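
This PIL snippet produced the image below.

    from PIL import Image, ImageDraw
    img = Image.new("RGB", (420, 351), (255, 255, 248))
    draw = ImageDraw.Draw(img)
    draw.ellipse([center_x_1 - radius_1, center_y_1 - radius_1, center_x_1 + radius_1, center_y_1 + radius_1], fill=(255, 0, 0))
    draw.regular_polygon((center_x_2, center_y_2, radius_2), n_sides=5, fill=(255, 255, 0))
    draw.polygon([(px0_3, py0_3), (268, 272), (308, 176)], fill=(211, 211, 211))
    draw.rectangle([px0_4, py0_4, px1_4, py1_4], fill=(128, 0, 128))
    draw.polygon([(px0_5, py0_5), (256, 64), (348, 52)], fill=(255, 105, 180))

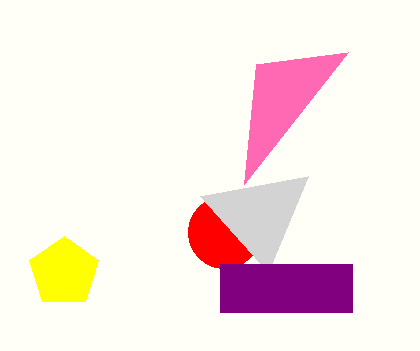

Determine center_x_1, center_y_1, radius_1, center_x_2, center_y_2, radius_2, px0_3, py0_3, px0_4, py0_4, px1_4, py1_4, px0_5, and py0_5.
center_x_1 = 224; center_y_1 = 232; radius_1 = 36; center_x_2 = 64; center_y_2 = 272; radius_2 = 36; px0_3 = 200; py0_3 = 196; px0_4 = 220; py0_4 = 264; px1_4 = 352; py1_4 = 312; px0_5 = 244; py0_5 = 184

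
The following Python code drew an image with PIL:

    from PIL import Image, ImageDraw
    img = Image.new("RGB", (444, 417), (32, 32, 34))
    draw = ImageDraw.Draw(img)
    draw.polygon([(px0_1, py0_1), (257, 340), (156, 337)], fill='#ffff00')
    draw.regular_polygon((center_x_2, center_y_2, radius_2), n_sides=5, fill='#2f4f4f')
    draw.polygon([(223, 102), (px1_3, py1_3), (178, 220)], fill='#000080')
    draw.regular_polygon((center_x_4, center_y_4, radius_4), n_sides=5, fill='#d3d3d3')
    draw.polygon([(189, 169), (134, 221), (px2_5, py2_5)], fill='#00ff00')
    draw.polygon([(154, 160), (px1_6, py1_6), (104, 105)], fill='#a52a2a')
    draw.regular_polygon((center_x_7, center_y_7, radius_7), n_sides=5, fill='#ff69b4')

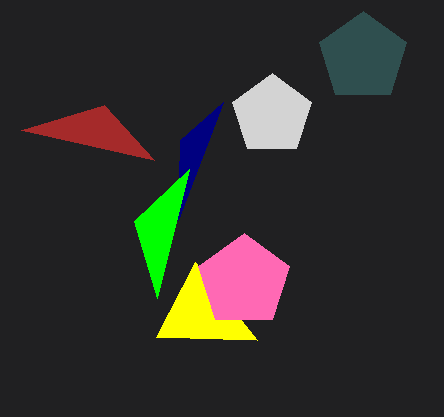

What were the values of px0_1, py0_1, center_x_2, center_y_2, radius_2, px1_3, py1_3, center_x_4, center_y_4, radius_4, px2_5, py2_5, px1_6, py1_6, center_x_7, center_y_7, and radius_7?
px0_1 = 195
py0_1 = 262
center_x_2 = 363
center_y_2 = 57
radius_2 = 46
px1_3 = 180
py1_3 = 140
center_x_4 = 272
center_y_4 = 115
radius_4 = 42
px2_5 = 157
py2_5 = 298
px1_6 = 21
py1_6 = 130
center_x_7 = 244
center_y_7 = 281
radius_7 = 48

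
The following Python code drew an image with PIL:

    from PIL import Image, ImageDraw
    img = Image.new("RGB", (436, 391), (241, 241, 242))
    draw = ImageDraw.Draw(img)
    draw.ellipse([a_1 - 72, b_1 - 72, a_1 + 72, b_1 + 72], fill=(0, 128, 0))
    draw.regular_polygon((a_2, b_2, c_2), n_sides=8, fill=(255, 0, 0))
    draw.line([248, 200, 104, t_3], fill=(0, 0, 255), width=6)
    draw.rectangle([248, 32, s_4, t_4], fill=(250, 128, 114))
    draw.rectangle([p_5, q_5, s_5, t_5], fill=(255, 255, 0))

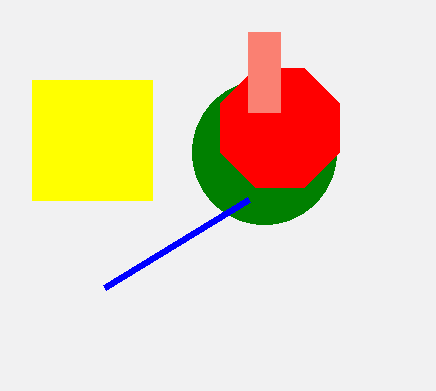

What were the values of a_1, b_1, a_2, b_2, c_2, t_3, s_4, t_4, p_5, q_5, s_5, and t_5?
a_1 = 264
b_1 = 152
a_2 = 280
b_2 = 128
c_2 = 64
t_3 = 288
s_4 = 280
t_4 = 112
p_5 = 32
q_5 = 80
s_5 = 152
t_5 = 200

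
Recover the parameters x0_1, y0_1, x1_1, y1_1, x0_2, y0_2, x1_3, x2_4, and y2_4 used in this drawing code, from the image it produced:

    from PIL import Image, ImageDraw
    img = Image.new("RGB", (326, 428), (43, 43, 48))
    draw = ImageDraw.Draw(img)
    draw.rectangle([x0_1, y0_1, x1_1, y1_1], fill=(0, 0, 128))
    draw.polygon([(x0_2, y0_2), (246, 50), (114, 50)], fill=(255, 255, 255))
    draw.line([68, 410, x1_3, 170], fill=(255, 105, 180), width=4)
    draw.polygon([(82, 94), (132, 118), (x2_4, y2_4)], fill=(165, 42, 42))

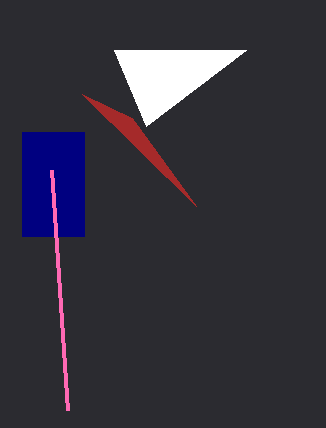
x0_1 = 22; y0_1 = 132; x1_1 = 84; y1_1 = 236; x0_2 = 146; y0_2 = 126; x1_3 = 52; x2_4 = 196; y2_4 = 206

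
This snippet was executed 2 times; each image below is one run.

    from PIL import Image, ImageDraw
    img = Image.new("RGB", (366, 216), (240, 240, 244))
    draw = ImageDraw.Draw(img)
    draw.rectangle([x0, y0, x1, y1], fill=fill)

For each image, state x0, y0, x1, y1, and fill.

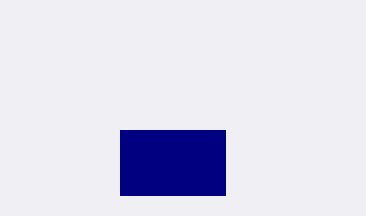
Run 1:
x0 = 120, y0 = 130, x1 = 225, y1 = 195, fill = 'navy'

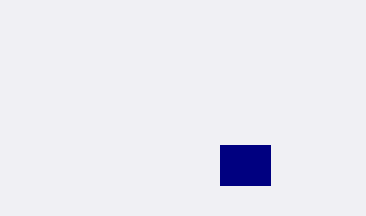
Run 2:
x0 = 220
y0 = 145
x1 = 270
y1 = 185
fill = 'navy'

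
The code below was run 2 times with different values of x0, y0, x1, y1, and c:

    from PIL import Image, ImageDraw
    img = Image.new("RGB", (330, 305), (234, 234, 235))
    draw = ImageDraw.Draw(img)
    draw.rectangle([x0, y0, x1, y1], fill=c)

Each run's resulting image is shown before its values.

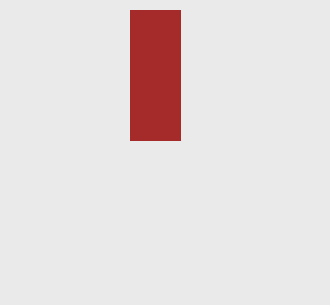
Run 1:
x0 = 130; y0 = 10; x1 = 180; y1 = 140; c = 'brown'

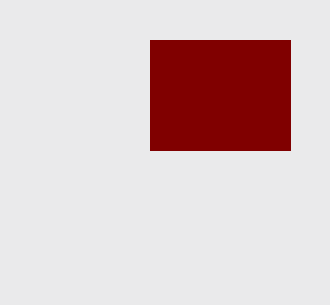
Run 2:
x0 = 150, y0 = 40, x1 = 290, y1 = 150, c = 'maroon'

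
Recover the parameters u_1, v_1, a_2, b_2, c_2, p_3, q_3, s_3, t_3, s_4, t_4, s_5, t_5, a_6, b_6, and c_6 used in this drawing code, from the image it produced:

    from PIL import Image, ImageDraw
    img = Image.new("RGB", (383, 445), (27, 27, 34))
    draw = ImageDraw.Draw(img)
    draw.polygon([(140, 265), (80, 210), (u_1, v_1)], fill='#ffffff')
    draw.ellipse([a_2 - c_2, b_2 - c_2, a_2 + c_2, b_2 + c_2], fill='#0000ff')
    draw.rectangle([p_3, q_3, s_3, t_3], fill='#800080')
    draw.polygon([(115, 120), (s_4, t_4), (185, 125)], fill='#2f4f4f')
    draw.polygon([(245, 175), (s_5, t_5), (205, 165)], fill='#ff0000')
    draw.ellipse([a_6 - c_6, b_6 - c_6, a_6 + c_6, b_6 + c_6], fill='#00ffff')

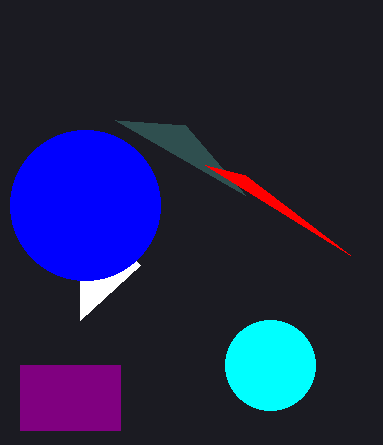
u_1 = 80
v_1 = 320
a_2 = 85
b_2 = 205
c_2 = 75
p_3 = 20
q_3 = 365
s_3 = 120
t_3 = 430
s_4 = 245
t_4 = 195
s_5 = 350
t_5 = 255
a_6 = 270
b_6 = 365
c_6 = 45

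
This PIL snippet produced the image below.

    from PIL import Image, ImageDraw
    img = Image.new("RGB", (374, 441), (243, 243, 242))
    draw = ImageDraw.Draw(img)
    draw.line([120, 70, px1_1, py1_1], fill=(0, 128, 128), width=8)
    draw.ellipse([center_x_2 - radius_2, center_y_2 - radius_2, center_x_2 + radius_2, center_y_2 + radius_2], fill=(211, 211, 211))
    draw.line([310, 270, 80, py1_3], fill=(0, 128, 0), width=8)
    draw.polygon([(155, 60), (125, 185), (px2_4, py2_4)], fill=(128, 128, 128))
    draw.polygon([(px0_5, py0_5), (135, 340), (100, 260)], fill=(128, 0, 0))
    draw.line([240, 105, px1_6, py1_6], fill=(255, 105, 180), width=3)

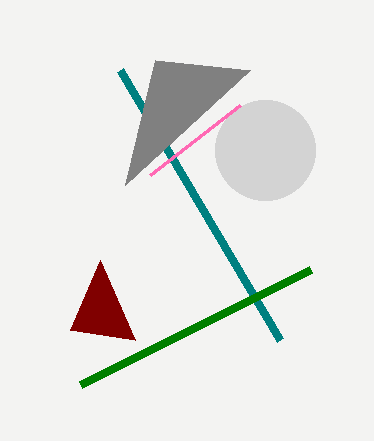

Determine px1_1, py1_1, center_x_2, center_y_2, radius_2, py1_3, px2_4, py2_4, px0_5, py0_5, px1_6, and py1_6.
px1_1 = 280
py1_1 = 340
center_x_2 = 265
center_y_2 = 150
radius_2 = 50
py1_3 = 385
px2_4 = 250
py2_4 = 70
px0_5 = 70
py0_5 = 330
px1_6 = 150
py1_6 = 175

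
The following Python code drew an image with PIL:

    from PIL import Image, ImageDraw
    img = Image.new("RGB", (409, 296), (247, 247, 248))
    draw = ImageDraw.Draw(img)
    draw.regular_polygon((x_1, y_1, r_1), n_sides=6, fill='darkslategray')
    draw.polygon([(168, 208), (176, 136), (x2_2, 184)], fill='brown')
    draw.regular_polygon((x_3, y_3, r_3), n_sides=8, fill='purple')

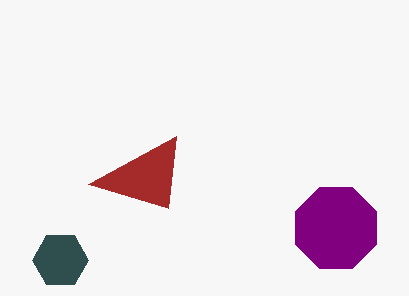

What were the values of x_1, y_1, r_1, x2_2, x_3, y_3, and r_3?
x_1 = 60; y_1 = 260; r_1 = 28; x2_2 = 88; x_3 = 336; y_3 = 228; r_3 = 44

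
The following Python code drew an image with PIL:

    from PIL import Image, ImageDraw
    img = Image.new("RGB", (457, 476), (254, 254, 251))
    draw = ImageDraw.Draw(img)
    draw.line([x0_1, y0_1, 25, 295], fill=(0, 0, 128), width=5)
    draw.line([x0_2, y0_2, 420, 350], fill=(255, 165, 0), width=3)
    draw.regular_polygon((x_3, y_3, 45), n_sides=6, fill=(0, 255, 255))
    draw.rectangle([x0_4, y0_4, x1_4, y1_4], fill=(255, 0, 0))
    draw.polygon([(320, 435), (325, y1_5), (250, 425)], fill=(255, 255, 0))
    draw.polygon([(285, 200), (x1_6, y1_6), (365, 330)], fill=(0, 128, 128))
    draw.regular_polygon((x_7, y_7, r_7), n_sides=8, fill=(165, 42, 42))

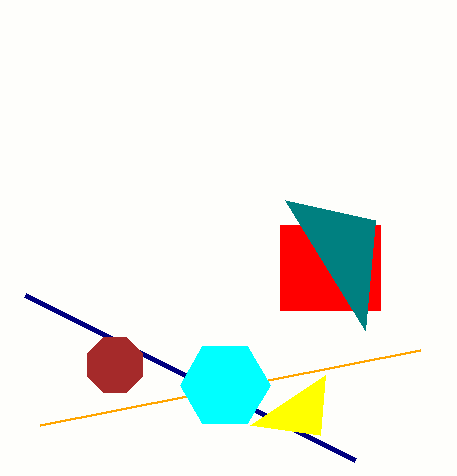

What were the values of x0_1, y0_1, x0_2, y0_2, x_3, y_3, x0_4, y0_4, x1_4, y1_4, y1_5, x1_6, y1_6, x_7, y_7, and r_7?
x0_1 = 355
y0_1 = 460
x0_2 = 40
y0_2 = 425
x_3 = 225
y_3 = 385
x0_4 = 280
y0_4 = 225
x1_4 = 380
y1_4 = 310
y1_5 = 375
x1_6 = 375
y1_6 = 220
x_7 = 115
y_7 = 365
r_7 = 30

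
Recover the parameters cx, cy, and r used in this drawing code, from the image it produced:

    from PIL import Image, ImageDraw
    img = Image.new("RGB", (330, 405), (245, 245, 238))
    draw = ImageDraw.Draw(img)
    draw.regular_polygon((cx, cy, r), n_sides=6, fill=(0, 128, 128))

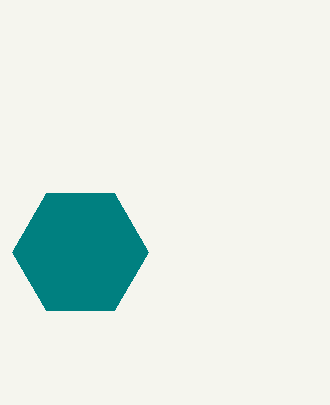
cx = 80
cy = 252
r = 68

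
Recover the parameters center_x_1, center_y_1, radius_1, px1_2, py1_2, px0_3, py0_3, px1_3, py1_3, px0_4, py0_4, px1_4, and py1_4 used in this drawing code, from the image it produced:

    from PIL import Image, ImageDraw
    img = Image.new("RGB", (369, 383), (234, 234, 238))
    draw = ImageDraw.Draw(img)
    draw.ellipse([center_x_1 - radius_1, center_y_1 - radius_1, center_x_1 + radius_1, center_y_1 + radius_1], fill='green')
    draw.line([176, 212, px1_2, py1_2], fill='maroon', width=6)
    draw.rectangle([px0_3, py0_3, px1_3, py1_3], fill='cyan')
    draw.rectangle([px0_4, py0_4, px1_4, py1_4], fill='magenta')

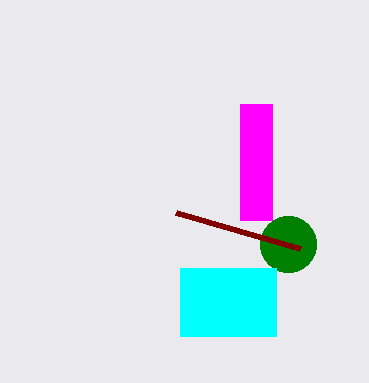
center_x_1 = 288, center_y_1 = 244, radius_1 = 28, px1_2 = 300, py1_2 = 248, px0_3 = 180, py0_3 = 268, px1_3 = 276, py1_3 = 336, px0_4 = 240, py0_4 = 104, px1_4 = 272, py1_4 = 220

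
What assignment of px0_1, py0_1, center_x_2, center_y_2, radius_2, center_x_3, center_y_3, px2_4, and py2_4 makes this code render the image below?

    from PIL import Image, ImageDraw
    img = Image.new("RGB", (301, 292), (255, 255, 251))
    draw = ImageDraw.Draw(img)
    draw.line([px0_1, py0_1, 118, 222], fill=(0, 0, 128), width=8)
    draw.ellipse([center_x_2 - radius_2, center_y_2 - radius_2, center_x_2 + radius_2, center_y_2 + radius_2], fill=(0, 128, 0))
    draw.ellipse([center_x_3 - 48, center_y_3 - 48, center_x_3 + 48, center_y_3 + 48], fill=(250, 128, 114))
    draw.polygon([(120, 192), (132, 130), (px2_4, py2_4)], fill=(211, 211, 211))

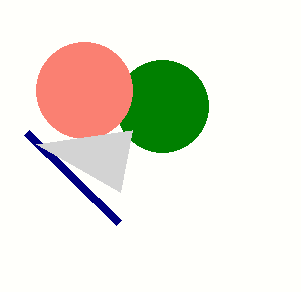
px0_1 = 26, py0_1 = 132, center_x_2 = 162, center_y_2 = 106, radius_2 = 46, center_x_3 = 84, center_y_3 = 90, px2_4 = 36, py2_4 = 144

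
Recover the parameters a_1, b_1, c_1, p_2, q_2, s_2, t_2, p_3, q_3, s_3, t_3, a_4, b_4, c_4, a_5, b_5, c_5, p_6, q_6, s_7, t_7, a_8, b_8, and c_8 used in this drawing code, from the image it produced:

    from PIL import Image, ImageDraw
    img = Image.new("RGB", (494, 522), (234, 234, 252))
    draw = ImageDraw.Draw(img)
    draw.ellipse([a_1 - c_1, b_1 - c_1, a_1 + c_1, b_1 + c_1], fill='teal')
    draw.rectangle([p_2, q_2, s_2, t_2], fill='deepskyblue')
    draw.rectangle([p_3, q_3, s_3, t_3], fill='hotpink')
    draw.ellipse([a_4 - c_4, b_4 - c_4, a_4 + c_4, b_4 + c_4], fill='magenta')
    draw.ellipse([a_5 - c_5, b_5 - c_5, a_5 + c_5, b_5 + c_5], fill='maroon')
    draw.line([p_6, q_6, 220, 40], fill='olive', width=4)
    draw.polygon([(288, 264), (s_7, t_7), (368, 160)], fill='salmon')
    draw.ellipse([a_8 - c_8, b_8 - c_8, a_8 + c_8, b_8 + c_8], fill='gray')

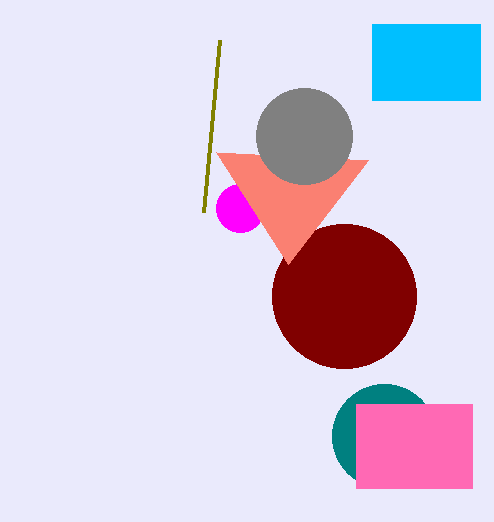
a_1 = 384, b_1 = 436, c_1 = 52, p_2 = 372, q_2 = 24, s_2 = 480, t_2 = 100, p_3 = 356, q_3 = 404, s_3 = 472, t_3 = 488, a_4 = 240, b_4 = 208, c_4 = 24, a_5 = 344, b_5 = 296, c_5 = 72, p_6 = 204, q_6 = 212, s_7 = 216, t_7 = 152, a_8 = 304, b_8 = 136, c_8 = 48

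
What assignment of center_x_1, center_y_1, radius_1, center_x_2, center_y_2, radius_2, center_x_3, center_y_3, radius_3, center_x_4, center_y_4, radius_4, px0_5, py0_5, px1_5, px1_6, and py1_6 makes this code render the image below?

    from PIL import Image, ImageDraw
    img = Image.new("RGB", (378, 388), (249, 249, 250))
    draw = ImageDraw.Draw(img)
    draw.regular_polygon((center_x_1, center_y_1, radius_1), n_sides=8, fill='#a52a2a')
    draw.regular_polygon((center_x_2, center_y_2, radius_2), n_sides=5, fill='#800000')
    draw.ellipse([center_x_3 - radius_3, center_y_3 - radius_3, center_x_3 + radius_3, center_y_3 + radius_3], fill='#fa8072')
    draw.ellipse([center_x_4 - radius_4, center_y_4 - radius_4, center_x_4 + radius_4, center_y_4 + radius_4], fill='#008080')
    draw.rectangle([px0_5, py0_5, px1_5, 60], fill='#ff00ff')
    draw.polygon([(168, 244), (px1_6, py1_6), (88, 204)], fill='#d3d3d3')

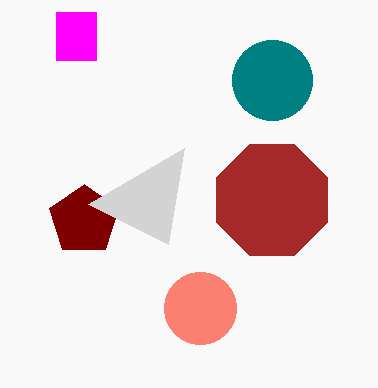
center_x_1 = 272; center_y_1 = 200; radius_1 = 60; center_x_2 = 84; center_y_2 = 220; radius_2 = 36; center_x_3 = 200; center_y_3 = 308; radius_3 = 36; center_x_4 = 272; center_y_4 = 80; radius_4 = 40; px0_5 = 56; py0_5 = 12; px1_5 = 96; px1_6 = 184; py1_6 = 148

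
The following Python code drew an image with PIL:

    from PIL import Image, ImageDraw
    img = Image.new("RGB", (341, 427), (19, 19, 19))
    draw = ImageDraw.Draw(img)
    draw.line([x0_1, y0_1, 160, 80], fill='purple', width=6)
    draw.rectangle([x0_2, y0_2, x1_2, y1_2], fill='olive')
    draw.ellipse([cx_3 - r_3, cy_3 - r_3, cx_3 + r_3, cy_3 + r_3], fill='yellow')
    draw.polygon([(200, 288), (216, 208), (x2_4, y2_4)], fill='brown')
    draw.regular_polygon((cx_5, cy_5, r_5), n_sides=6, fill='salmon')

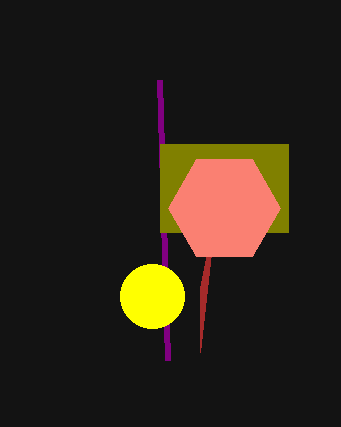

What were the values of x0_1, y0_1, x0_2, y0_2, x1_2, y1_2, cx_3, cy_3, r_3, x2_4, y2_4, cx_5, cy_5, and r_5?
x0_1 = 168, y0_1 = 360, x0_2 = 160, y0_2 = 144, x1_2 = 288, y1_2 = 232, cx_3 = 152, cy_3 = 296, r_3 = 32, x2_4 = 200, y2_4 = 352, cx_5 = 224, cy_5 = 208, r_5 = 56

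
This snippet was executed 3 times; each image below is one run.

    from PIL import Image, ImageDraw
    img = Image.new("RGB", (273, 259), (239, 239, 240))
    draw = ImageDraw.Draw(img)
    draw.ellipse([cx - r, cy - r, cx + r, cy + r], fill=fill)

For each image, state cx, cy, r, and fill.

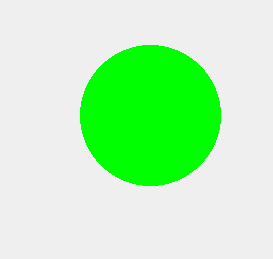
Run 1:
cx = 150, cy = 115, r = 70, fill = 'lime'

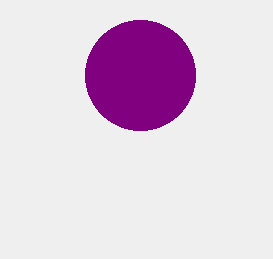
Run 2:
cx = 140
cy = 75
r = 55
fill = 'purple'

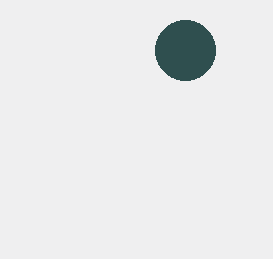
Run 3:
cx = 185
cy = 50
r = 30
fill = 'darkslategray'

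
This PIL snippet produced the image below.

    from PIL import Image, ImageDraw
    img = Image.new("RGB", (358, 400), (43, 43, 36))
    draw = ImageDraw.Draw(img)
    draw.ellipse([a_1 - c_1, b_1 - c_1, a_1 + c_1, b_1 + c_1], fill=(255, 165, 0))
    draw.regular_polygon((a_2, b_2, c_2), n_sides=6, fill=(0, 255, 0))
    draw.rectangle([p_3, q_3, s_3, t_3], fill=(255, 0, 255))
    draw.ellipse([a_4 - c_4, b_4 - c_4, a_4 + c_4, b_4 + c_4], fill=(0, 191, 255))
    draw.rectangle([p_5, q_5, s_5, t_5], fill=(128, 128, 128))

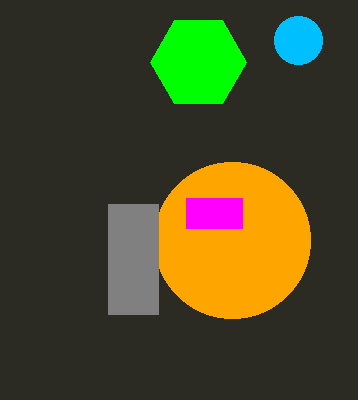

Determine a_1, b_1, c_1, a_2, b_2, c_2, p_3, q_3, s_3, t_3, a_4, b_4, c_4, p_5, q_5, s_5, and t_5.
a_1 = 232; b_1 = 240; c_1 = 78; a_2 = 198; b_2 = 62; c_2 = 48; p_3 = 186; q_3 = 198; s_3 = 242; t_3 = 228; a_4 = 298; b_4 = 40; c_4 = 24; p_5 = 108; q_5 = 204; s_5 = 158; t_5 = 314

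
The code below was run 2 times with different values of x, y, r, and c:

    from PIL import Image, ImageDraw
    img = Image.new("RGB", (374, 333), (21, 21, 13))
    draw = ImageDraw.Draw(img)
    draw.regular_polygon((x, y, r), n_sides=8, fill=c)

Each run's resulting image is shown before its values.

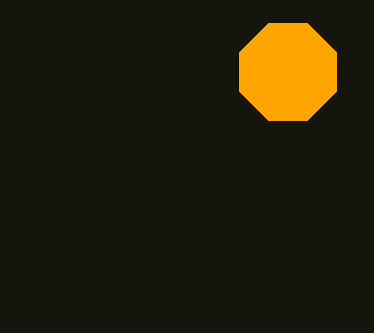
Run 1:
x = 288, y = 72, r = 52, c = 'orange'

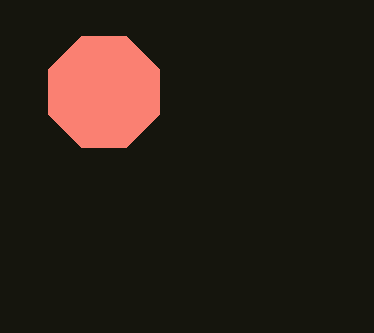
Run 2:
x = 104, y = 92, r = 60, c = 'salmon'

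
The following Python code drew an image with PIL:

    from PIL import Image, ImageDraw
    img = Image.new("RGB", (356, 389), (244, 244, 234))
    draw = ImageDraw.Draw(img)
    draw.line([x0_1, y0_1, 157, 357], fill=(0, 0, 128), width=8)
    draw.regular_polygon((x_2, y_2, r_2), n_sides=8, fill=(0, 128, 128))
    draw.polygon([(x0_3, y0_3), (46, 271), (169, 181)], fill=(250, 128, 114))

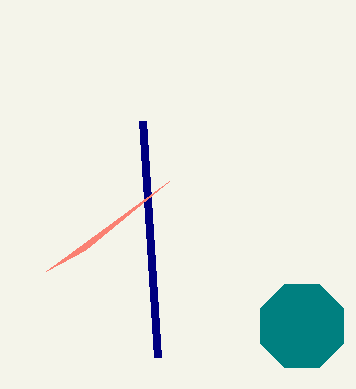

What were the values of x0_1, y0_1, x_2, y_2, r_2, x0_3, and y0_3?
x0_1 = 142
y0_1 = 121
x_2 = 302
y_2 = 326
r_2 = 45
x0_3 = 85
y0_3 = 250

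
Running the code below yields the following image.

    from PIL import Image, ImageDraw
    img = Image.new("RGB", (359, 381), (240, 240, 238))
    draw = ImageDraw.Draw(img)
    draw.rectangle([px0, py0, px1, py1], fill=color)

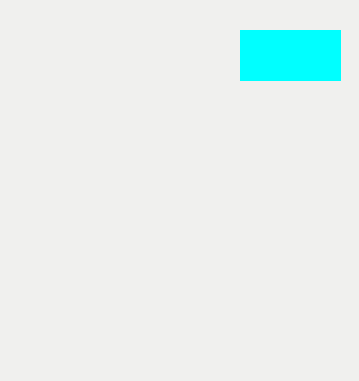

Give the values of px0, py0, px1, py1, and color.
px0 = 240
py0 = 30
px1 = 340
py1 = 80
color = 'cyan'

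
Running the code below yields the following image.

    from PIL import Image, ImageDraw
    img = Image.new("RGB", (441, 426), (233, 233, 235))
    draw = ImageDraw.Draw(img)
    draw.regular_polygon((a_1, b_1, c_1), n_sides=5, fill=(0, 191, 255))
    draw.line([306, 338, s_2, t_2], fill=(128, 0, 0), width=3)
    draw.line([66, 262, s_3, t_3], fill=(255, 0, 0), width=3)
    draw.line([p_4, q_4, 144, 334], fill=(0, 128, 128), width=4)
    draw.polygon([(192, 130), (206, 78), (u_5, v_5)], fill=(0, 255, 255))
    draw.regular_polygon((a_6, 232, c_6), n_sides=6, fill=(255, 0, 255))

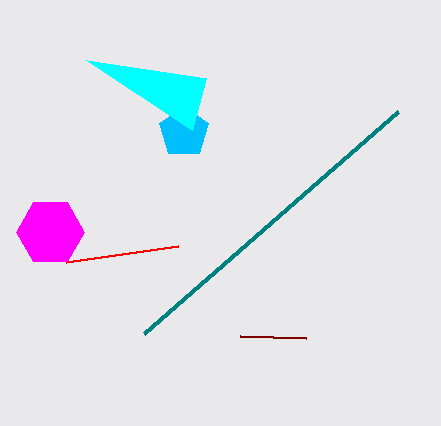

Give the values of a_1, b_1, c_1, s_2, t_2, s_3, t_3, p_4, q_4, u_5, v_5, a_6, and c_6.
a_1 = 184
b_1 = 132
c_1 = 26
s_2 = 240
t_2 = 336
s_3 = 178
t_3 = 246
p_4 = 398
q_4 = 112
u_5 = 86
v_5 = 60
a_6 = 50
c_6 = 34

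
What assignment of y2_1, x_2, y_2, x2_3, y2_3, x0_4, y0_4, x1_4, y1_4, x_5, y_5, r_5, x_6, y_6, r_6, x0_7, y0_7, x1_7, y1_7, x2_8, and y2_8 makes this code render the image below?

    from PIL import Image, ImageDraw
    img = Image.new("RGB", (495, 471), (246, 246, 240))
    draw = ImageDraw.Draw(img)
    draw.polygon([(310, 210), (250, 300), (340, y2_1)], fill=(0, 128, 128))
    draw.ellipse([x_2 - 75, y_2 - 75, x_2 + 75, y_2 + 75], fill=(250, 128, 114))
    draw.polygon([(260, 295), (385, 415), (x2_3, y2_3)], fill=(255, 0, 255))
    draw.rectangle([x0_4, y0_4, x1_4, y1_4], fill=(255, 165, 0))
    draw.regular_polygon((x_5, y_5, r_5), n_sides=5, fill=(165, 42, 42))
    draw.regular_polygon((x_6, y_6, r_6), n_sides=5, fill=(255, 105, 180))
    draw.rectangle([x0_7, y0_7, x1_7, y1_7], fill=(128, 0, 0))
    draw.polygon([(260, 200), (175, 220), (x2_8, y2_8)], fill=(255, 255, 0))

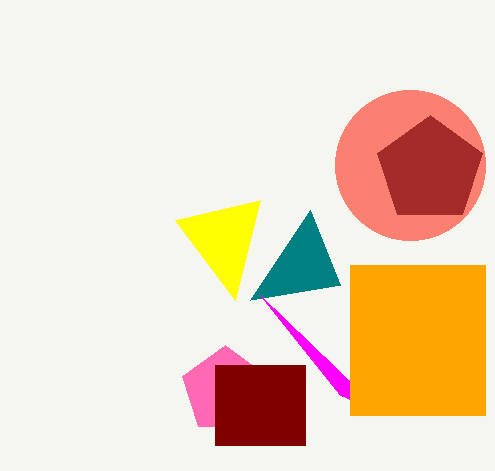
y2_1 = 285; x_2 = 410; y_2 = 165; x2_3 = 340; y2_3 = 395; x0_4 = 350; y0_4 = 265; x1_4 = 485; y1_4 = 415; x_5 = 430; y_5 = 170; r_5 = 55; x_6 = 225; y_6 = 390; r_6 = 45; x0_7 = 215; y0_7 = 365; x1_7 = 305; y1_7 = 445; x2_8 = 235; y2_8 = 300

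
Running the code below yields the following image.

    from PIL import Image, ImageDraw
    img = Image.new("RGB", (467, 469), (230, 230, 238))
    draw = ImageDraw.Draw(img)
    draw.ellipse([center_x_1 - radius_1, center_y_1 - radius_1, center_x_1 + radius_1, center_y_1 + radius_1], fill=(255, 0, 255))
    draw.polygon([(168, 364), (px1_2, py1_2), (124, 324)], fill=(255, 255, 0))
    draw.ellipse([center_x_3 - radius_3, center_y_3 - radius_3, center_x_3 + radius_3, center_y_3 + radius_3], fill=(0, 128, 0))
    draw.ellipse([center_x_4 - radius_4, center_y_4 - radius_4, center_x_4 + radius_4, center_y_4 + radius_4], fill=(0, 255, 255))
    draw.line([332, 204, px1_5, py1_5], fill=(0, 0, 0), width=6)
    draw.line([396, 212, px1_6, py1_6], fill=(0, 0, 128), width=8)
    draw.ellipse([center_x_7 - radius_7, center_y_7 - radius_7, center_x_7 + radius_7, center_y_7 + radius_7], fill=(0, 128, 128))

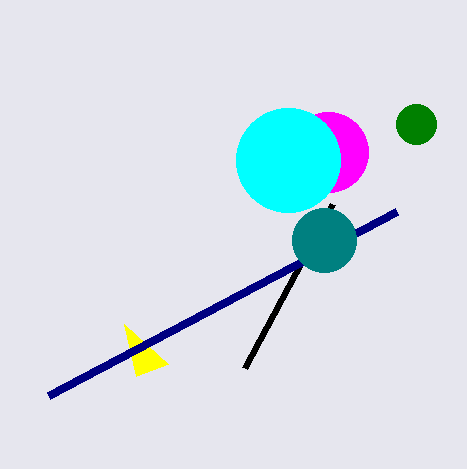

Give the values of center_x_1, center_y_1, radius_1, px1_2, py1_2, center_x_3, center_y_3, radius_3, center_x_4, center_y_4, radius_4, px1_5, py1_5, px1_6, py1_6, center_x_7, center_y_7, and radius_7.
center_x_1 = 328; center_y_1 = 152; radius_1 = 40; px1_2 = 136; py1_2 = 376; center_x_3 = 416; center_y_3 = 124; radius_3 = 20; center_x_4 = 288; center_y_4 = 160; radius_4 = 52; px1_5 = 244; py1_5 = 368; px1_6 = 48; py1_6 = 396; center_x_7 = 324; center_y_7 = 240; radius_7 = 32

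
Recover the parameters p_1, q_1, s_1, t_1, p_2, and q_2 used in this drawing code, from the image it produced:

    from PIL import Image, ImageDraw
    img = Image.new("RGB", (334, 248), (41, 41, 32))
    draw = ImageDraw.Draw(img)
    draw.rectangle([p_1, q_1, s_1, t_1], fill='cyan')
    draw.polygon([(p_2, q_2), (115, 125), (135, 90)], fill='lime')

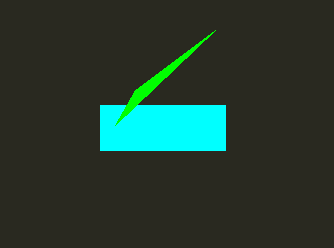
p_1 = 100
q_1 = 105
s_1 = 225
t_1 = 150
p_2 = 215
q_2 = 30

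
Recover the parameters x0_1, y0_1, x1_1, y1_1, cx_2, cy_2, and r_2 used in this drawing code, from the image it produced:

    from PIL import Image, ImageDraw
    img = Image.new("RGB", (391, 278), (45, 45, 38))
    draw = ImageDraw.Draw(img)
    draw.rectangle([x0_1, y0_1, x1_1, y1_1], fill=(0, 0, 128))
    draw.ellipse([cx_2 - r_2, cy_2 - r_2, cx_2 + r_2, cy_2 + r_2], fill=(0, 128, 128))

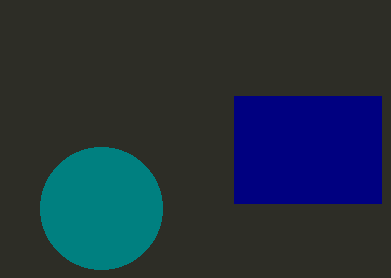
x0_1 = 234; y0_1 = 96; x1_1 = 381; y1_1 = 203; cx_2 = 101; cy_2 = 208; r_2 = 61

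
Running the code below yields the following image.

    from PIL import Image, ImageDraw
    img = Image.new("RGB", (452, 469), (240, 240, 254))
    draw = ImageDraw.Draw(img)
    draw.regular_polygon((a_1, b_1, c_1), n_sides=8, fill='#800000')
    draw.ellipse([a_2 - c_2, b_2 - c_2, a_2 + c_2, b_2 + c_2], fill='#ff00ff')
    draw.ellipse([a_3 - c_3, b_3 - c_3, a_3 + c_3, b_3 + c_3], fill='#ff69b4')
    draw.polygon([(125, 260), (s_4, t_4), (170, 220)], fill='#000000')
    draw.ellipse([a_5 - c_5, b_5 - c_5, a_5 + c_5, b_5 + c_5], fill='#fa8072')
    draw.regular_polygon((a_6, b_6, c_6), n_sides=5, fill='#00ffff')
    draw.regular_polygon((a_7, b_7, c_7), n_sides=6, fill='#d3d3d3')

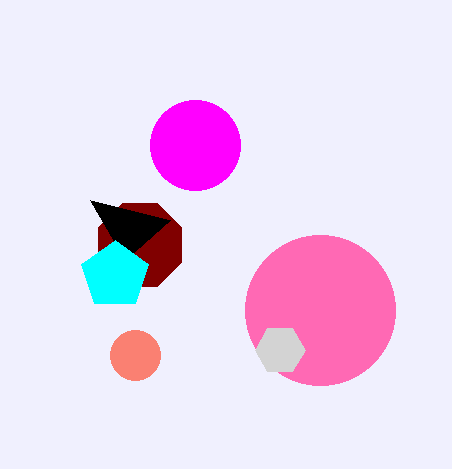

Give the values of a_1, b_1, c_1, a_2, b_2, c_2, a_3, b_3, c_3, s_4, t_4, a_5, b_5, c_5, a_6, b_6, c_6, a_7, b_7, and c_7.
a_1 = 140
b_1 = 245
c_1 = 45
a_2 = 195
b_2 = 145
c_2 = 45
a_3 = 320
b_3 = 310
c_3 = 75
s_4 = 90
t_4 = 200
a_5 = 135
b_5 = 355
c_5 = 25
a_6 = 115
b_6 = 275
c_6 = 35
a_7 = 280
b_7 = 350
c_7 = 25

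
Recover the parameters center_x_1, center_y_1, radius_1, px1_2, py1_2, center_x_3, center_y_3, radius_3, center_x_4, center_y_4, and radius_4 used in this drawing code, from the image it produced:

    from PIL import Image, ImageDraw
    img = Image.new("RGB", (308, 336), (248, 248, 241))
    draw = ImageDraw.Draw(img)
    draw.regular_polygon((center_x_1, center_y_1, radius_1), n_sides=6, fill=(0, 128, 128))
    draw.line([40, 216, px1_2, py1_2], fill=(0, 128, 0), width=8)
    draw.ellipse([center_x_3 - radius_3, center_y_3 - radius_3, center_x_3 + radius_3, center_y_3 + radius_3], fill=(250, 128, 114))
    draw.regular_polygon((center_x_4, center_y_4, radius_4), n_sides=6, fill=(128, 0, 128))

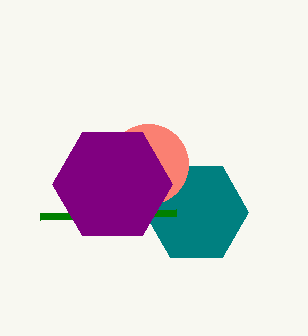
center_x_1 = 196, center_y_1 = 212, radius_1 = 52, px1_2 = 176, py1_2 = 212, center_x_3 = 148, center_y_3 = 164, radius_3 = 40, center_x_4 = 112, center_y_4 = 184, radius_4 = 60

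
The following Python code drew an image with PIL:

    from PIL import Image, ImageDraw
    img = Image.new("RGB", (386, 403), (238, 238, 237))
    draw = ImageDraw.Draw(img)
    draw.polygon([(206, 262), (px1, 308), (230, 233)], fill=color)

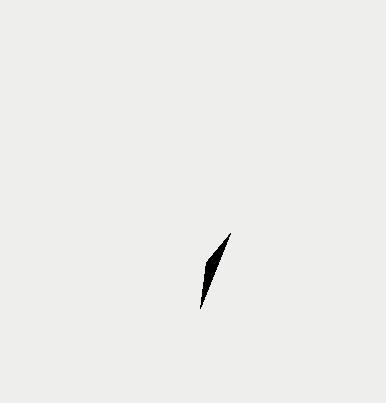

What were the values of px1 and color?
px1 = 200; color = 'black'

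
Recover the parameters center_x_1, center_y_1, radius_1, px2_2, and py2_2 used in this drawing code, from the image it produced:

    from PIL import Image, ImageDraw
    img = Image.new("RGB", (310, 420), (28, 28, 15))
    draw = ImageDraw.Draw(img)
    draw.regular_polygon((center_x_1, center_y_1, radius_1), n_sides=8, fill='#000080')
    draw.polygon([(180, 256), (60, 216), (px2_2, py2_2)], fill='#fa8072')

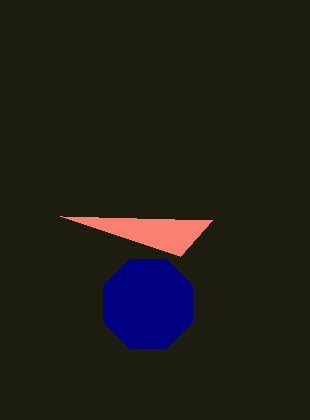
center_x_1 = 148; center_y_1 = 304; radius_1 = 48; px2_2 = 212; py2_2 = 220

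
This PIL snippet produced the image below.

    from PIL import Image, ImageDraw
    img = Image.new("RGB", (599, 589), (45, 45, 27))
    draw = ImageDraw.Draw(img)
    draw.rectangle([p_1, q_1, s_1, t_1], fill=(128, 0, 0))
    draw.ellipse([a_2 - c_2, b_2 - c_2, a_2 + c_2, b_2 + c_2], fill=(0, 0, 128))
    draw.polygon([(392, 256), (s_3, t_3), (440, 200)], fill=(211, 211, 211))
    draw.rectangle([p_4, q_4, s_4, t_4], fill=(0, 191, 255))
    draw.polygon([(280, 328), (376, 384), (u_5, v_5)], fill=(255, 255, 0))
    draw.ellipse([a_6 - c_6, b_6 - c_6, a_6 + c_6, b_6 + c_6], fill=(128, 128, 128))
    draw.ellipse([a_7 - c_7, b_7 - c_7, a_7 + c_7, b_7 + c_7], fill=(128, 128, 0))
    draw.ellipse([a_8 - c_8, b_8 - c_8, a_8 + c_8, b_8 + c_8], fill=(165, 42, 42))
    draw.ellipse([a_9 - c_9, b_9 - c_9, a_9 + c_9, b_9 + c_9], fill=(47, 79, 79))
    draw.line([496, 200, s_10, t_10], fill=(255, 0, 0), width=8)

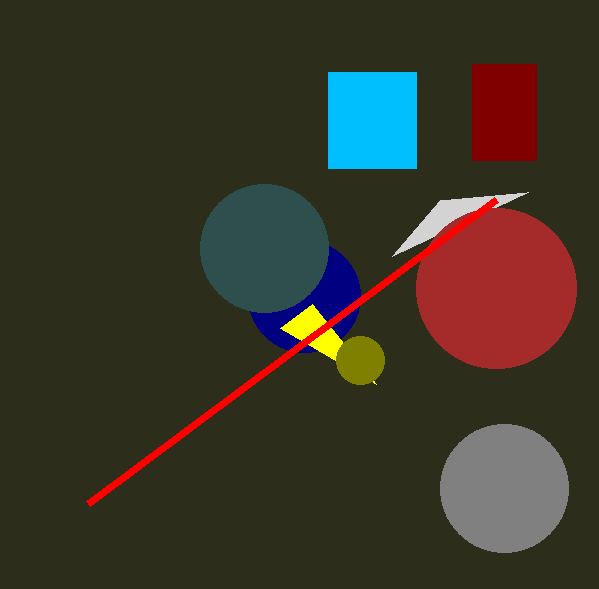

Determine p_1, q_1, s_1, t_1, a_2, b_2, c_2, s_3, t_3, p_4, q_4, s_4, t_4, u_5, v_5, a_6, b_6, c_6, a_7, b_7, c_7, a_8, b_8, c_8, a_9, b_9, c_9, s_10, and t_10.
p_1 = 472; q_1 = 64; s_1 = 536; t_1 = 160; a_2 = 304; b_2 = 296; c_2 = 56; s_3 = 528; t_3 = 192; p_4 = 328; q_4 = 72; s_4 = 416; t_4 = 168; u_5 = 312; v_5 = 304; a_6 = 504; b_6 = 488; c_6 = 64; a_7 = 360; b_7 = 360; c_7 = 24; a_8 = 496; b_8 = 288; c_8 = 80; a_9 = 264; b_9 = 248; c_9 = 64; s_10 = 88; t_10 = 504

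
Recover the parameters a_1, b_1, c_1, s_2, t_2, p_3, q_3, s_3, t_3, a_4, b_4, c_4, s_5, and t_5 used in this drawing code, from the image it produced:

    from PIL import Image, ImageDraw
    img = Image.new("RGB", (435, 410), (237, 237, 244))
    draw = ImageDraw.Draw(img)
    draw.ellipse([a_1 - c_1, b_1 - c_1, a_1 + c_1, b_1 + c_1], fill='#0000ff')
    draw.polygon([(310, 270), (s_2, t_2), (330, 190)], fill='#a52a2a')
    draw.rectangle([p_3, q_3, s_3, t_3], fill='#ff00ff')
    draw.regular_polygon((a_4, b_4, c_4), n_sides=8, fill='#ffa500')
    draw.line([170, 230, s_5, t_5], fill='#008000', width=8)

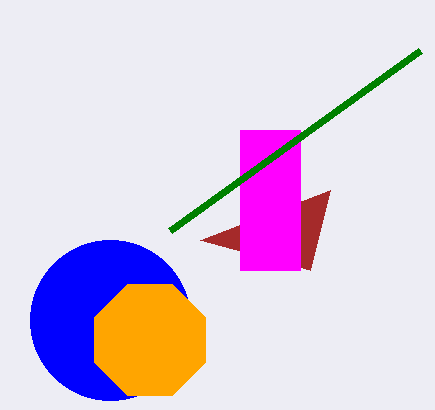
a_1 = 110
b_1 = 320
c_1 = 80
s_2 = 200
t_2 = 240
p_3 = 240
q_3 = 130
s_3 = 300
t_3 = 270
a_4 = 150
b_4 = 340
c_4 = 60
s_5 = 420
t_5 = 50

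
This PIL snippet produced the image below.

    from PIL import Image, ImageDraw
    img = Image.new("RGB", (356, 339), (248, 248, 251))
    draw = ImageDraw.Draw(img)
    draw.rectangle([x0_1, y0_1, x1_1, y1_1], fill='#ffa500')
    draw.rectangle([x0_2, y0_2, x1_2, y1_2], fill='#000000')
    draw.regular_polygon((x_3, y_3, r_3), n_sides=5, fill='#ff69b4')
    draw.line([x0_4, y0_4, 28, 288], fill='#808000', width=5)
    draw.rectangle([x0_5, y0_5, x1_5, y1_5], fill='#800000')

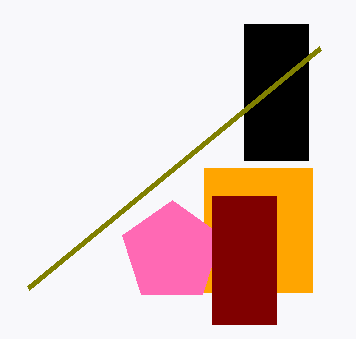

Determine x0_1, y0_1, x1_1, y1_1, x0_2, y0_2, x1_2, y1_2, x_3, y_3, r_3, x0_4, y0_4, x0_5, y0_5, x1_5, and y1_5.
x0_1 = 204; y0_1 = 168; x1_1 = 312; y1_1 = 292; x0_2 = 244; y0_2 = 24; x1_2 = 308; y1_2 = 160; x_3 = 172; y_3 = 252; r_3 = 52; x0_4 = 320; y0_4 = 48; x0_5 = 212; y0_5 = 196; x1_5 = 276; y1_5 = 324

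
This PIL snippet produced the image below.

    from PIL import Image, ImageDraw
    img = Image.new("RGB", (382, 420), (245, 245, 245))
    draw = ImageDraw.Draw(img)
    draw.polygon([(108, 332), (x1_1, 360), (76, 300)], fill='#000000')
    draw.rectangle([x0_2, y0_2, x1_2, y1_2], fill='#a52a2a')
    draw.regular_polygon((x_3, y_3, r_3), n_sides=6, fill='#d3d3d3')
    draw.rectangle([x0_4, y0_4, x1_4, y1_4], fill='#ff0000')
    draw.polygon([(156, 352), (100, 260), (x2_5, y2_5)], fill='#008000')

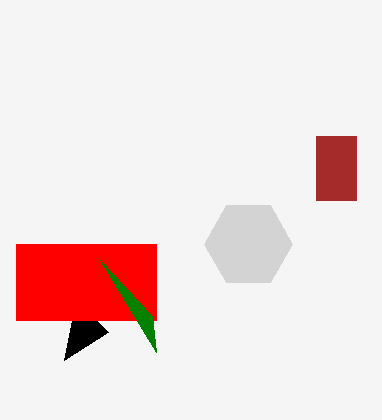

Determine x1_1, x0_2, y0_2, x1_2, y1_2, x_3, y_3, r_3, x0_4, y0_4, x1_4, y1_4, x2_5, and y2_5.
x1_1 = 64; x0_2 = 316; y0_2 = 136; x1_2 = 356; y1_2 = 200; x_3 = 248; y_3 = 244; r_3 = 44; x0_4 = 16; y0_4 = 244; x1_4 = 156; y1_4 = 320; x2_5 = 152; y2_5 = 316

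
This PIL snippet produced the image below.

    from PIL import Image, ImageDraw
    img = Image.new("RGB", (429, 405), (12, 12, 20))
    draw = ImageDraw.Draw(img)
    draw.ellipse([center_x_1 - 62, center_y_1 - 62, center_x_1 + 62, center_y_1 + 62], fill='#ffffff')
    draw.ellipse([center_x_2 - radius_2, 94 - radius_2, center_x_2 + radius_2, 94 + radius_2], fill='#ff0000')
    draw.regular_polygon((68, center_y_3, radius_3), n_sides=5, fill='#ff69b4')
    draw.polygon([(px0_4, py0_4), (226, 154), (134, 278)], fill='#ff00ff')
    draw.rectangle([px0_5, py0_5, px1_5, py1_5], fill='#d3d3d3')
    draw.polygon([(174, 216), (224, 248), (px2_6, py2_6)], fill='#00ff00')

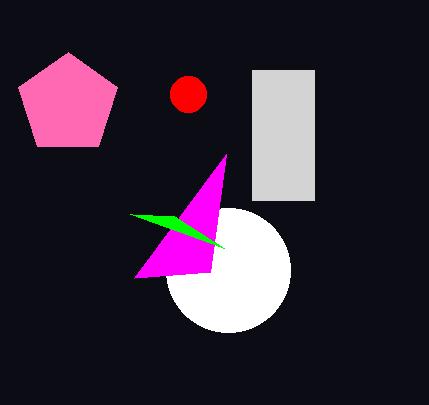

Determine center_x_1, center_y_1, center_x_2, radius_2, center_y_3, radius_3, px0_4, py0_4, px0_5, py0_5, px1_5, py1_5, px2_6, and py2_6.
center_x_1 = 228
center_y_1 = 270
center_x_2 = 188
radius_2 = 18
center_y_3 = 104
radius_3 = 52
px0_4 = 210
py0_4 = 272
px0_5 = 252
py0_5 = 70
px1_5 = 314
py1_5 = 200
px2_6 = 130
py2_6 = 214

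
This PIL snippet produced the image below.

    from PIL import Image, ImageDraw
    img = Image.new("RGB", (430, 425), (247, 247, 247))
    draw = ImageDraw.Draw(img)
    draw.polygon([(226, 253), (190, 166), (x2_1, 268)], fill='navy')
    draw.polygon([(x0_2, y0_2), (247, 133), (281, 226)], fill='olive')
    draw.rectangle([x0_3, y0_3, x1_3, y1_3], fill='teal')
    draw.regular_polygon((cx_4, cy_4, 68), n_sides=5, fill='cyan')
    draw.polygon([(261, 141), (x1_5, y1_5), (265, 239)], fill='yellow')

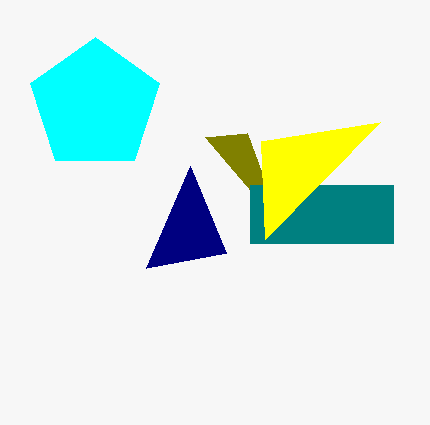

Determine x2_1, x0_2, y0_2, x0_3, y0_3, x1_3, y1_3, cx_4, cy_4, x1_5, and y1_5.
x2_1 = 146; x0_2 = 205; y0_2 = 137; x0_3 = 250; y0_3 = 185; x1_3 = 393; y1_3 = 243; cx_4 = 95; cy_4 = 105; x1_5 = 380; y1_5 = 122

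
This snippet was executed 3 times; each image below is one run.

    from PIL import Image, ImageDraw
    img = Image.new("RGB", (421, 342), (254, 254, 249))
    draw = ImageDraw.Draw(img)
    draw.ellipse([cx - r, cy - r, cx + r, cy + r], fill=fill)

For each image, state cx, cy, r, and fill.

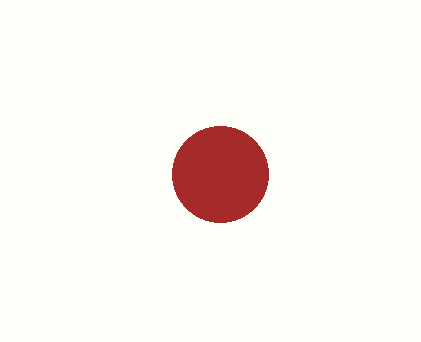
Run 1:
cx = 220
cy = 174
r = 48
fill = 'brown'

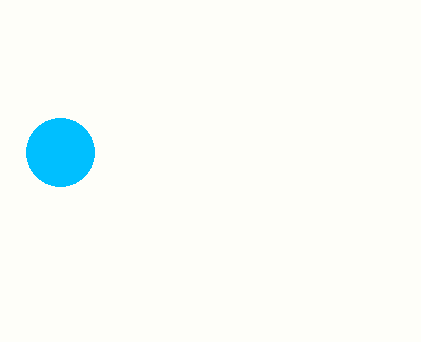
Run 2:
cx = 60, cy = 152, r = 34, fill = 'deepskyblue'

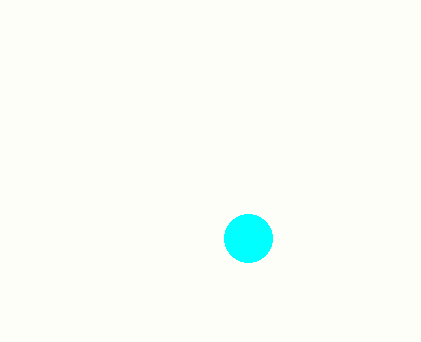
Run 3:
cx = 248
cy = 238
r = 24
fill = 'cyan'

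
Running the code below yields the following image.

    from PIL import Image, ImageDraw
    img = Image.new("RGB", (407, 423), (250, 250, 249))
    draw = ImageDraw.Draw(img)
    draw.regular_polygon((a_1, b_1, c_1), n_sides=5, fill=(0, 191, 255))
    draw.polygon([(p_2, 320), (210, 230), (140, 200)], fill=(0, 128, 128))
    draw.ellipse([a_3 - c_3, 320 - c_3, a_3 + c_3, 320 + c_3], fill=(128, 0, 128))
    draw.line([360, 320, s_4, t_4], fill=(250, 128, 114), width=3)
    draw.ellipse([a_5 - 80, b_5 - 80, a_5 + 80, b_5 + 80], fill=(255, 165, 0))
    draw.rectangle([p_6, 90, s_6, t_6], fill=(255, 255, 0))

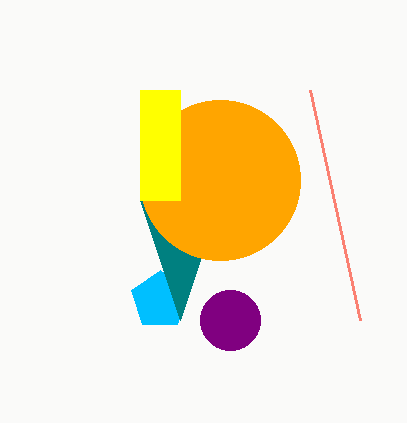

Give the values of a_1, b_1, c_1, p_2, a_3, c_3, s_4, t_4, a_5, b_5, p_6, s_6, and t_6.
a_1 = 160
b_1 = 300
c_1 = 30
p_2 = 180
a_3 = 230
c_3 = 30
s_4 = 310
t_4 = 90
a_5 = 220
b_5 = 180
p_6 = 140
s_6 = 180
t_6 = 200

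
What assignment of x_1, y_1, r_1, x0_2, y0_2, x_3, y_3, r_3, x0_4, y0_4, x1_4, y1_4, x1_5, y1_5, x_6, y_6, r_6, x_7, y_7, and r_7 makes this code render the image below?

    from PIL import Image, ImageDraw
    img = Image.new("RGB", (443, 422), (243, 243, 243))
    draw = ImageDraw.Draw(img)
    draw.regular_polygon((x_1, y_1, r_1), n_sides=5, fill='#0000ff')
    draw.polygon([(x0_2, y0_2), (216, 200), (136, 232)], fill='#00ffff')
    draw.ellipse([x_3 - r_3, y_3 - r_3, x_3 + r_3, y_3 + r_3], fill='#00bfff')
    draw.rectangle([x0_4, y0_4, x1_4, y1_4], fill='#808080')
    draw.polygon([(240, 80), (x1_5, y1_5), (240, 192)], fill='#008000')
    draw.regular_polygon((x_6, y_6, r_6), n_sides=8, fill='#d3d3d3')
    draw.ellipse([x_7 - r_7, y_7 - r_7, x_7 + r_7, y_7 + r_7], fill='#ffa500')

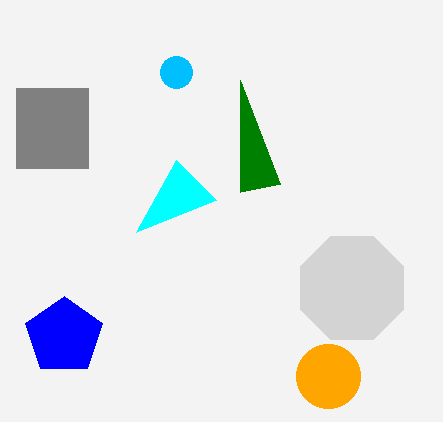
x_1 = 64, y_1 = 336, r_1 = 40, x0_2 = 176, y0_2 = 160, x_3 = 176, y_3 = 72, r_3 = 16, x0_4 = 16, y0_4 = 88, x1_4 = 88, y1_4 = 168, x1_5 = 280, y1_5 = 184, x_6 = 352, y_6 = 288, r_6 = 56, x_7 = 328, y_7 = 376, r_7 = 32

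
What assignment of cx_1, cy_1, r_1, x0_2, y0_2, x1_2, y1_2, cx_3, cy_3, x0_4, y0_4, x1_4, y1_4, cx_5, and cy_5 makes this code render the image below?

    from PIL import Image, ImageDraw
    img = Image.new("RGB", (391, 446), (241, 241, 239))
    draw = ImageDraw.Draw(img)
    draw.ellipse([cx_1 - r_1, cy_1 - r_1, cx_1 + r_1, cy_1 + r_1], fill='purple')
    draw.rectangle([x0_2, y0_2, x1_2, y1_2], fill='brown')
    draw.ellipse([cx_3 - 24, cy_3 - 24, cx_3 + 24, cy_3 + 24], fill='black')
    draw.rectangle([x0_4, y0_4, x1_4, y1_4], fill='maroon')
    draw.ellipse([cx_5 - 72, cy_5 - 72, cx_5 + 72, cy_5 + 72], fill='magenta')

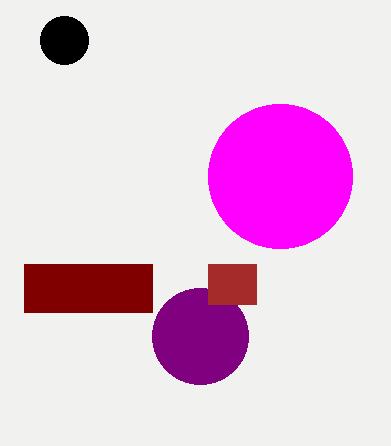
cx_1 = 200
cy_1 = 336
r_1 = 48
x0_2 = 208
y0_2 = 264
x1_2 = 256
y1_2 = 304
cx_3 = 64
cy_3 = 40
x0_4 = 24
y0_4 = 264
x1_4 = 152
y1_4 = 312
cx_5 = 280
cy_5 = 176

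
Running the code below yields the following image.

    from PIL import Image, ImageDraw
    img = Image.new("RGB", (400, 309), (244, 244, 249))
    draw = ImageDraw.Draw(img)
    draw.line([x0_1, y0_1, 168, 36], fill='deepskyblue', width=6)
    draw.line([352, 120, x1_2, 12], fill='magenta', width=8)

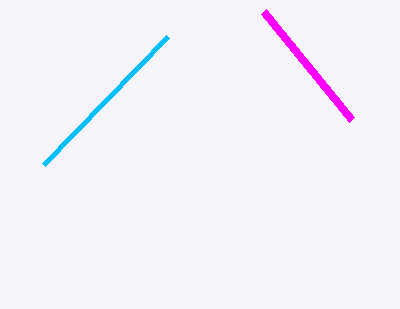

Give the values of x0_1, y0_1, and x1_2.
x0_1 = 44, y0_1 = 164, x1_2 = 264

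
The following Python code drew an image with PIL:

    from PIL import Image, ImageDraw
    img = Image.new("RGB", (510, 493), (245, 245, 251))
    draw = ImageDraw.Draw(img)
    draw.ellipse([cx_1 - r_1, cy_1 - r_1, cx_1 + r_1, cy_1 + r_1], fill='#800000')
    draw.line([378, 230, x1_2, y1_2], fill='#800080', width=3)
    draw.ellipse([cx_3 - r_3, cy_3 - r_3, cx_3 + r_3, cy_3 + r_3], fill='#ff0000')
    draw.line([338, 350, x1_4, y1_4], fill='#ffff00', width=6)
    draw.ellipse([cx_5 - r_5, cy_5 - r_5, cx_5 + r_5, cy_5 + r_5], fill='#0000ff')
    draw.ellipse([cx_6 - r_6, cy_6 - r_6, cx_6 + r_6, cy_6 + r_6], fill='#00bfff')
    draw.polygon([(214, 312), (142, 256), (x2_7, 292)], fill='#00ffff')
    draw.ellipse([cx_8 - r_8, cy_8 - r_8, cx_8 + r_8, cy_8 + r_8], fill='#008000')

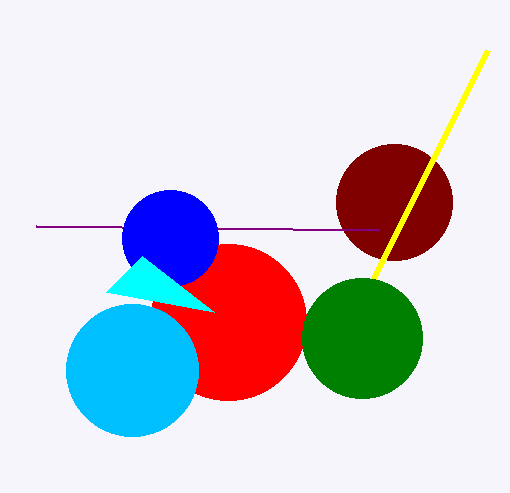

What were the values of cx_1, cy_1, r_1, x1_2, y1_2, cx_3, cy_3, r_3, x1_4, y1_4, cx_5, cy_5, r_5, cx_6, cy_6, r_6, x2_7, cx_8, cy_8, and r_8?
cx_1 = 394, cy_1 = 202, r_1 = 58, x1_2 = 36, y1_2 = 226, cx_3 = 228, cy_3 = 322, r_3 = 78, x1_4 = 488, y1_4 = 50, cx_5 = 170, cy_5 = 238, r_5 = 48, cx_6 = 132, cy_6 = 370, r_6 = 66, x2_7 = 106, cx_8 = 362, cy_8 = 338, r_8 = 60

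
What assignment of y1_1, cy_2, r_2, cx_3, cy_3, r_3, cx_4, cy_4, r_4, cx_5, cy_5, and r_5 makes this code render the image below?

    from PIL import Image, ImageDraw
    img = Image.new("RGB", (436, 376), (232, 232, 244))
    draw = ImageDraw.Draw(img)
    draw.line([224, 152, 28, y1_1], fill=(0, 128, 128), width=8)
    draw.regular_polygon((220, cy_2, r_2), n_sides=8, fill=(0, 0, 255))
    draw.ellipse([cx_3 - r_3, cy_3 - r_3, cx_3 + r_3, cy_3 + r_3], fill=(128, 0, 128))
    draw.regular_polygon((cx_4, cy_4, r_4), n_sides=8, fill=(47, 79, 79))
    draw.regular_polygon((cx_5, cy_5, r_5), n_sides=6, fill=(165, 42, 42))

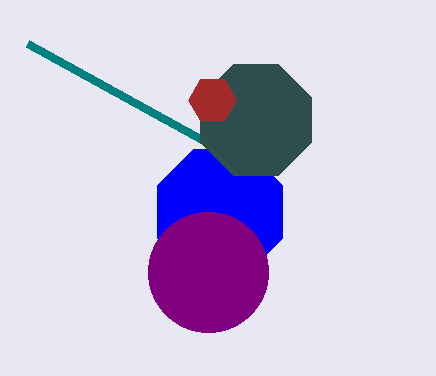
y1_1 = 44; cy_2 = 212; r_2 = 68; cx_3 = 208; cy_3 = 272; r_3 = 60; cx_4 = 256; cy_4 = 120; r_4 = 60; cx_5 = 212; cy_5 = 100; r_5 = 24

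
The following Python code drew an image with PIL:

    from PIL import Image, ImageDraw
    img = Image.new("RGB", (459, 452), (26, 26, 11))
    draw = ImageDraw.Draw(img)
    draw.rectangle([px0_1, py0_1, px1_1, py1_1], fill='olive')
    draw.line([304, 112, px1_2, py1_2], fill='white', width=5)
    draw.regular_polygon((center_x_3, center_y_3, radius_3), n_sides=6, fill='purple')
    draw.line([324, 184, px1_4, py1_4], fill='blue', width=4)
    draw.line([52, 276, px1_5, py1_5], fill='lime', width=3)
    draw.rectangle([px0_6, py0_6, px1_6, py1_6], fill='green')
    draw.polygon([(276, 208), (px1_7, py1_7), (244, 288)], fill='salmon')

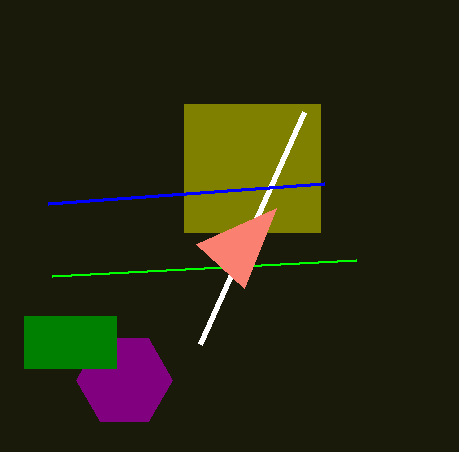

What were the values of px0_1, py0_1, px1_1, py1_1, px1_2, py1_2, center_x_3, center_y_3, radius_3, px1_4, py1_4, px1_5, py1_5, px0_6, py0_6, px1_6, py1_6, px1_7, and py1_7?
px0_1 = 184, py0_1 = 104, px1_1 = 320, py1_1 = 232, px1_2 = 200, py1_2 = 344, center_x_3 = 124, center_y_3 = 380, radius_3 = 48, px1_4 = 48, py1_4 = 204, px1_5 = 356, py1_5 = 260, px0_6 = 24, py0_6 = 316, px1_6 = 116, py1_6 = 368, px1_7 = 196, py1_7 = 244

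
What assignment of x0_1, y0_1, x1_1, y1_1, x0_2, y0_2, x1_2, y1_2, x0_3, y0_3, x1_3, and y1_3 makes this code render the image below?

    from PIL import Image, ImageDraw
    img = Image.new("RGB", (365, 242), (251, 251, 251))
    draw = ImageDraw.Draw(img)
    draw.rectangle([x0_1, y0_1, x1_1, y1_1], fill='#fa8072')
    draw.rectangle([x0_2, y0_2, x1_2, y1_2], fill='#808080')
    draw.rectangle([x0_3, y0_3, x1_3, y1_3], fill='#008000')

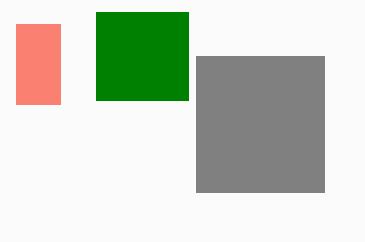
x0_1 = 16; y0_1 = 24; x1_1 = 60; y1_1 = 104; x0_2 = 196; y0_2 = 56; x1_2 = 324; y1_2 = 192; x0_3 = 96; y0_3 = 12; x1_3 = 188; y1_3 = 100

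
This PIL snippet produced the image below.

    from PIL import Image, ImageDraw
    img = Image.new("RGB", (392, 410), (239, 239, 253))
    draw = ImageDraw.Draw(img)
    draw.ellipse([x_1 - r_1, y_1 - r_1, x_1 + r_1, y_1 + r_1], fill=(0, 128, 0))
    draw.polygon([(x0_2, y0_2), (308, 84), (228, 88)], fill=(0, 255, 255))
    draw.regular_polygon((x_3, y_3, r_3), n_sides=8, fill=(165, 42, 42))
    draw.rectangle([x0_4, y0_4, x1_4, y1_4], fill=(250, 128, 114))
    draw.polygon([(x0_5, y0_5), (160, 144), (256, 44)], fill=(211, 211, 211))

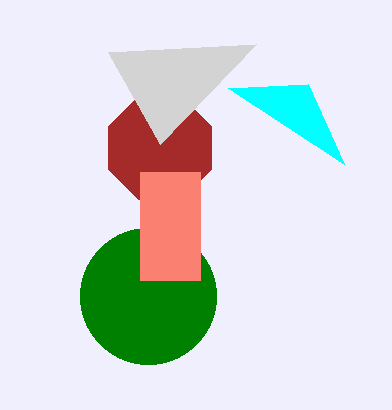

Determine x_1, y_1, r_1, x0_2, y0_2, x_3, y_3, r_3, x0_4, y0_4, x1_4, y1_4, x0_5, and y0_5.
x_1 = 148; y_1 = 296; r_1 = 68; x0_2 = 344; y0_2 = 164; x_3 = 160; y_3 = 148; r_3 = 56; x0_4 = 140; y0_4 = 172; x1_4 = 200; y1_4 = 280; x0_5 = 108; y0_5 = 52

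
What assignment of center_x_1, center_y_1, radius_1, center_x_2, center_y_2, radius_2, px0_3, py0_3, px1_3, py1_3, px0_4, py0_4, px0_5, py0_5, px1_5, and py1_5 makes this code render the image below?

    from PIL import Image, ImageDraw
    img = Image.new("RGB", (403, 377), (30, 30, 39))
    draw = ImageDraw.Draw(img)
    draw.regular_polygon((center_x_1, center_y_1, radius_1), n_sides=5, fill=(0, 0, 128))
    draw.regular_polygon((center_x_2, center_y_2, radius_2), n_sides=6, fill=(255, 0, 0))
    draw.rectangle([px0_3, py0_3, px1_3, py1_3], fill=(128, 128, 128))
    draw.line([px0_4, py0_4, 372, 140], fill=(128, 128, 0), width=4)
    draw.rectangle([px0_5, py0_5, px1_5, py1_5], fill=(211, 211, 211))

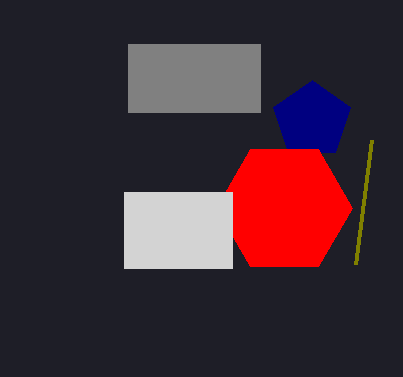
center_x_1 = 312
center_y_1 = 120
radius_1 = 40
center_x_2 = 284
center_y_2 = 208
radius_2 = 68
px0_3 = 128
py0_3 = 44
px1_3 = 260
py1_3 = 112
px0_4 = 356
py0_4 = 264
px0_5 = 124
py0_5 = 192
px1_5 = 232
py1_5 = 268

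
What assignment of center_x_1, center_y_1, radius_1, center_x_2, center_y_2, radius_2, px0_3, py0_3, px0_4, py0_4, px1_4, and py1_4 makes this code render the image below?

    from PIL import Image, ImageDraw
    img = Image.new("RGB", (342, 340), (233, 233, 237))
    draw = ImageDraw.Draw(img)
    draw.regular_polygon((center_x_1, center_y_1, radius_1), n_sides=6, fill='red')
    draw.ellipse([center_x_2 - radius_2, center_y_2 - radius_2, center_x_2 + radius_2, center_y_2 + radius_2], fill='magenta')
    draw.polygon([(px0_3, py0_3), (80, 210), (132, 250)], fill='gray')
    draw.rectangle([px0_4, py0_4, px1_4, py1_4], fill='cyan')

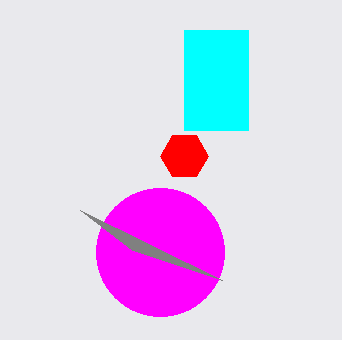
center_x_1 = 184
center_y_1 = 156
radius_1 = 24
center_x_2 = 160
center_y_2 = 252
radius_2 = 64
px0_3 = 222
py0_3 = 280
px0_4 = 184
py0_4 = 30
px1_4 = 248
py1_4 = 130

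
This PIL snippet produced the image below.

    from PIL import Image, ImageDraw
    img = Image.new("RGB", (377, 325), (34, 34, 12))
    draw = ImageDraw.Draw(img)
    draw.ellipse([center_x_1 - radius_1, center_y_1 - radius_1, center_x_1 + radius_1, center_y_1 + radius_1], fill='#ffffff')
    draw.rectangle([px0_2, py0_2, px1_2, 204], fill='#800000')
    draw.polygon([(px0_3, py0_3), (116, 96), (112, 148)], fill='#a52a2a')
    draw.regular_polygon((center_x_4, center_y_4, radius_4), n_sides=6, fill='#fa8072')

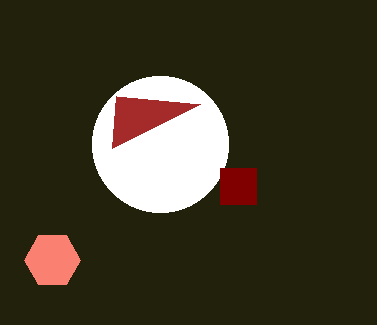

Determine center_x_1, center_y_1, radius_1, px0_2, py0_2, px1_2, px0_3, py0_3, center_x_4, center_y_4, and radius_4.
center_x_1 = 160; center_y_1 = 144; radius_1 = 68; px0_2 = 220; py0_2 = 168; px1_2 = 256; px0_3 = 200; py0_3 = 104; center_x_4 = 52; center_y_4 = 260; radius_4 = 28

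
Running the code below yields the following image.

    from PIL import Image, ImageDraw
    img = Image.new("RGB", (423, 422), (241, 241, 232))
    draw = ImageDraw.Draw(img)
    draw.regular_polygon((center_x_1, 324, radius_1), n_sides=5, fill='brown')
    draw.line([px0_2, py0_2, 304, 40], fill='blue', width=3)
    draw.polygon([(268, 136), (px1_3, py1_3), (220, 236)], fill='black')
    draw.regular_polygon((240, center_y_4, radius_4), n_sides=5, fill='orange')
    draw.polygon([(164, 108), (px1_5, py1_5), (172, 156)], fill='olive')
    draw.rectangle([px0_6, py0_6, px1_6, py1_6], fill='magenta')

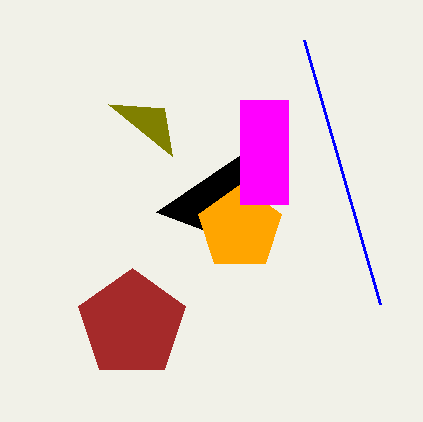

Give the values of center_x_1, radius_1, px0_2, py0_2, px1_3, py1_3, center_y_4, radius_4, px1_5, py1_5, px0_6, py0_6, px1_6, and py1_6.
center_x_1 = 132
radius_1 = 56
px0_2 = 380
py0_2 = 304
px1_3 = 156
py1_3 = 212
center_y_4 = 228
radius_4 = 44
px1_5 = 108
py1_5 = 104
px0_6 = 240
py0_6 = 100
px1_6 = 288
py1_6 = 204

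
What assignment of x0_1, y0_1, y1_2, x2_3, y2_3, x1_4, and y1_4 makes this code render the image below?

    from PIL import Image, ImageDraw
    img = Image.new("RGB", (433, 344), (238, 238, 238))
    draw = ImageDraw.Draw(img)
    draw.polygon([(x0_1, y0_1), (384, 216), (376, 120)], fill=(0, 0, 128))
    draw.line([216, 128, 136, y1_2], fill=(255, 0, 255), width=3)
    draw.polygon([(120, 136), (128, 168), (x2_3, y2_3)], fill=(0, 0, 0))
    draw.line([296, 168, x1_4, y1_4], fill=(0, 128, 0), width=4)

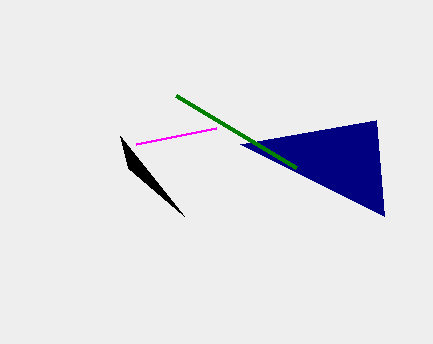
x0_1 = 240, y0_1 = 144, y1_2 = 144, x2_3 = 184, y2_3 = 216, x1_4 = 176, y1_4 = 96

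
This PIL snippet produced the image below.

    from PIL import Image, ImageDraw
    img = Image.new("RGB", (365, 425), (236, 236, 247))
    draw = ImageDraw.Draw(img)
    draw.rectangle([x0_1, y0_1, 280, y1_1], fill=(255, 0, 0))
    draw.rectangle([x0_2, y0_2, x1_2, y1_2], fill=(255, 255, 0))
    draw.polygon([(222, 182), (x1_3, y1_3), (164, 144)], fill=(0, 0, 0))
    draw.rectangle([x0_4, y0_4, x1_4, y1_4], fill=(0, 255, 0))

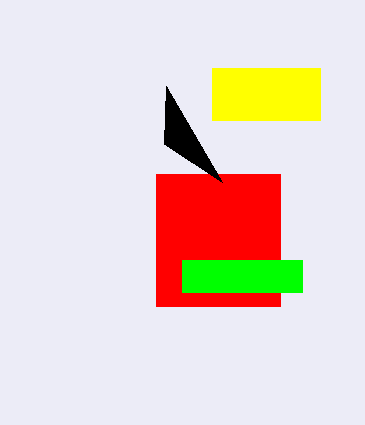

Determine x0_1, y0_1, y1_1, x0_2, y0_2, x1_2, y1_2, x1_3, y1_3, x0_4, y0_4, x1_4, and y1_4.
x0_1 = 156
y0_1 = 174
y1_1 = 306
x0_2 = 212
y0_2 = 68
x1_2 = 320
y1_2 = 120
x1_3 = 166
y1_3 = 86
x0_4 = 182
y0_4 = 260
x1_4 = 302
y1_4 = 292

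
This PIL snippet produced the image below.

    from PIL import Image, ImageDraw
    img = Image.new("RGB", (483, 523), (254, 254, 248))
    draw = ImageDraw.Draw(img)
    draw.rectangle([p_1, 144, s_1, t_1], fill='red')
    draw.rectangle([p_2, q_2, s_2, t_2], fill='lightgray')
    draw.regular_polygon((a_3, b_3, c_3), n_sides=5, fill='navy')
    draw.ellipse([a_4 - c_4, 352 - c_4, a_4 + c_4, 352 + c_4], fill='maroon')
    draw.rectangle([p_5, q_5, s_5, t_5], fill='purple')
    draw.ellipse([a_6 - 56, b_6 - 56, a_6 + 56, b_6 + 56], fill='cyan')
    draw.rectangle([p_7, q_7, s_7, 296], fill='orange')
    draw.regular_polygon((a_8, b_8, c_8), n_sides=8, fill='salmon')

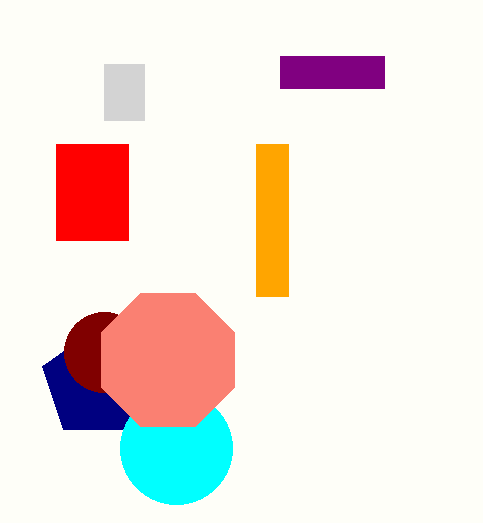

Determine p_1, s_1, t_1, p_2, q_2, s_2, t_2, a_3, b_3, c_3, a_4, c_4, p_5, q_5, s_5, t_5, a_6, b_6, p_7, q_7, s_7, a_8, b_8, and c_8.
p_1 = 56, s_1 = 128, t_1 = 240, p_2 = 104, q_2 = 64, s_2 = 144, t_2 = 120, a_3 = 96, b_3 = 384, c_3 = 56, a_4 = 104, c_4 = 40, p_5 = 280, q_5 = 56, s_5 = 384, t_5 = 88, a_6 = 176, b_6 = 448, p_7 = 256, q_7 = 144, s_7 = 288, a_8 = 168, b_8 = 360, c_8 = 72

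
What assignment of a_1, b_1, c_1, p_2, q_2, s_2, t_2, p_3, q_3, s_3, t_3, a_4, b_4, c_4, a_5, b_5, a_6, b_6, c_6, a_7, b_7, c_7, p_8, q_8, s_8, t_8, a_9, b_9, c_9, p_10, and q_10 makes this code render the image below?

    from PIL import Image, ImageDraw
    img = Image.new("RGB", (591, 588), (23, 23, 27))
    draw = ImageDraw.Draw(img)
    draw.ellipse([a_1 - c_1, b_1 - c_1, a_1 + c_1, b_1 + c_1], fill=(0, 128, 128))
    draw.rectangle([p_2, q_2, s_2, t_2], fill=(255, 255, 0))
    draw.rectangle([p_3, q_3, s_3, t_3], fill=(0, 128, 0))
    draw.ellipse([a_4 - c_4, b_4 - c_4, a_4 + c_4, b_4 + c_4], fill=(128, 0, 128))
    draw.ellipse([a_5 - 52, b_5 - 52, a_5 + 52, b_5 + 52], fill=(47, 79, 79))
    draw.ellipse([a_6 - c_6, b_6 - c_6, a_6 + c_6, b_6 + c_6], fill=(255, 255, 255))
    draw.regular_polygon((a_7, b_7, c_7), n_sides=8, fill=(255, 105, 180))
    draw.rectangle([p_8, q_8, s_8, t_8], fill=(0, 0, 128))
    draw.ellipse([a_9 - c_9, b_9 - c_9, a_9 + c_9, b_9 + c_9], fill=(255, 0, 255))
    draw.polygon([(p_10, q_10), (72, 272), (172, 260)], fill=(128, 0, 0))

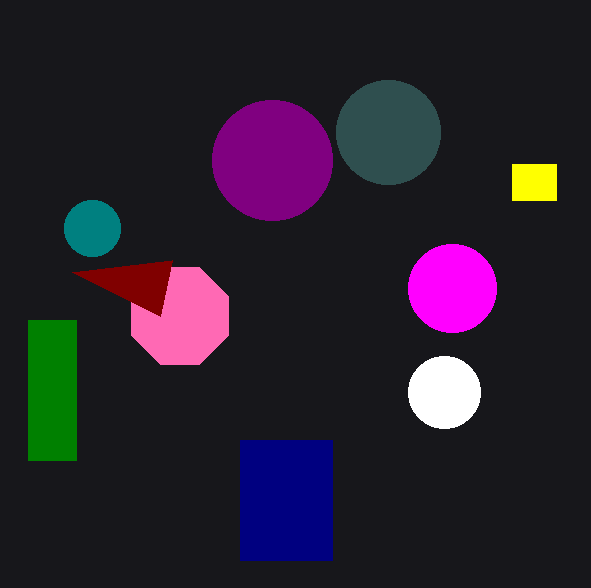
a_1 = 92; b_1 = 228; c_1 = 28; p_2 = 512; q_2 = 164; s_2 = 556; t_2 = 200; p_3 = 28; q_3 = 320; s_3 = 76; t_3 = 460; a_4 = 272; b_4 = 160; c_4 = 60; a_5 = 388; b_5 = 132; a_6 = 444; b_6 = 392; c_6 = 36; a_7 = 180; b_7 = 316; c_7 = 52; p_8 = 240; q_8 = 440; s_8 = 332; t_8 = 560; a_9 = 452; b_9 = 288; c_9 = 44; p_10 = 160; q_10 = 316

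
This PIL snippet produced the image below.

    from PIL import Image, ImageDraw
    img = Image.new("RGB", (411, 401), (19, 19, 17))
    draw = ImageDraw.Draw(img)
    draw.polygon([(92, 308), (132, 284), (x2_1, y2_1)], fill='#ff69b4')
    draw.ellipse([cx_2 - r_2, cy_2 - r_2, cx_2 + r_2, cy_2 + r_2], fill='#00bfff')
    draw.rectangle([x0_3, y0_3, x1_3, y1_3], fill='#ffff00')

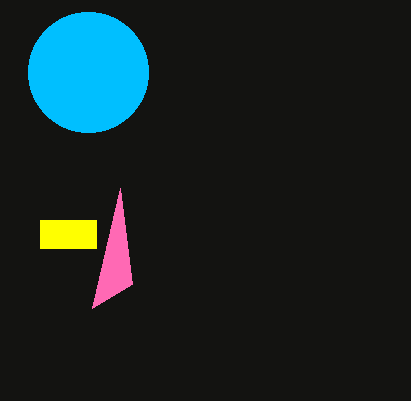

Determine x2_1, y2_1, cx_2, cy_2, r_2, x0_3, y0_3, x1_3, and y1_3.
x2_1 = 120
y2_1 = 188
cx_2 = 88
cy_2 = 72
r_2 = 60
x0_3 = 40
y0_3 = 220
x1_3 = 96
y1_3 = 248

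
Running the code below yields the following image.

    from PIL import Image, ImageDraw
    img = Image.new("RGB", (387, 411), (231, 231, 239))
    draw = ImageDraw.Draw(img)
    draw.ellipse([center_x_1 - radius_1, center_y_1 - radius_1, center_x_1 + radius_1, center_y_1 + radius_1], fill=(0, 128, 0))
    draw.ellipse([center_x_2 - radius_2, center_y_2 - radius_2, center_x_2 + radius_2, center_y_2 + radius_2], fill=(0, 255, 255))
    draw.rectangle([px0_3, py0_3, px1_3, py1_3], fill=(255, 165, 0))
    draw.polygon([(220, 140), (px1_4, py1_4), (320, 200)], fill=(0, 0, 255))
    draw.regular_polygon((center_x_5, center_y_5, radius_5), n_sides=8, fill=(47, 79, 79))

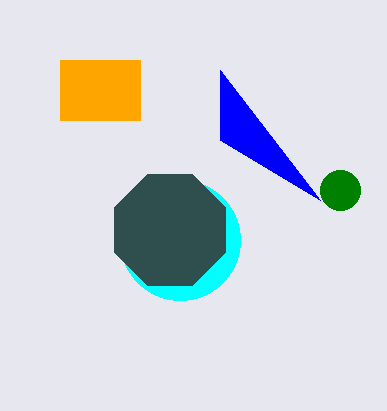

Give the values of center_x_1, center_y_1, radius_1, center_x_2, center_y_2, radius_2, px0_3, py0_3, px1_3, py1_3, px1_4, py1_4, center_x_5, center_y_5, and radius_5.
center_x_1 = 340; center_y_1 = 190; radius_1 = 20; center_x_2 = 180; center_y_2 = 240; radius_2 = 60; px0_3 = 60; py0_3 = 60; px1_3 = 140; py1_3 = 120; px1_4 = 220; py1_4 = 70; center_x_5 = 170; center_y_5 = 230; radius_5 = 60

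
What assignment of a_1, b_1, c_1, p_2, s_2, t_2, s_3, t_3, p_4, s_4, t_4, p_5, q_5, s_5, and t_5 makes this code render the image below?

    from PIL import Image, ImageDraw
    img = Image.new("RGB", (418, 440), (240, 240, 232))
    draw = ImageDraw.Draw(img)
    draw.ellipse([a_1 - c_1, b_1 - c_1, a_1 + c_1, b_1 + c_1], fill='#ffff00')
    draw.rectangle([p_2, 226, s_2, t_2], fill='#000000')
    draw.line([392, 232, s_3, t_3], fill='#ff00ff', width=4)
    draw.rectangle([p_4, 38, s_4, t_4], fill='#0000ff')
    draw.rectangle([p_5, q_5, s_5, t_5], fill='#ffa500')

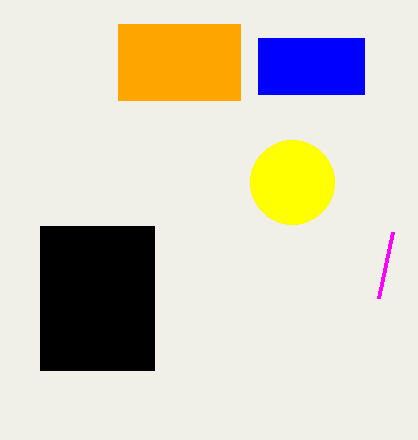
a_1 = 292; b_1 = 182; c_1 = 42; p_2 = 40; s_2 = 154; t_2 = 370; s_3 = 378; t_3 = 298; p_4 = 258; s_4 = 364; t_4 = 94; p_5 = 118; q_5 = 24; s_5 = 240; t_5 = 100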